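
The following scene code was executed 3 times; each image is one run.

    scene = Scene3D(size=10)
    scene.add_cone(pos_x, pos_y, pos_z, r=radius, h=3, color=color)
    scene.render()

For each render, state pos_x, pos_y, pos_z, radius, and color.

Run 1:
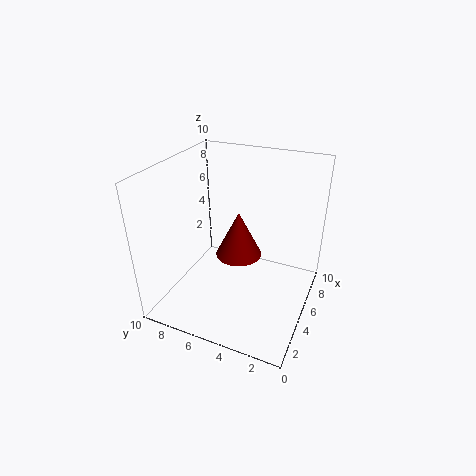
pos_x = 4, pos_y = 4.5, pos_z = 4.5, radius = 1.5, color = 'maroon'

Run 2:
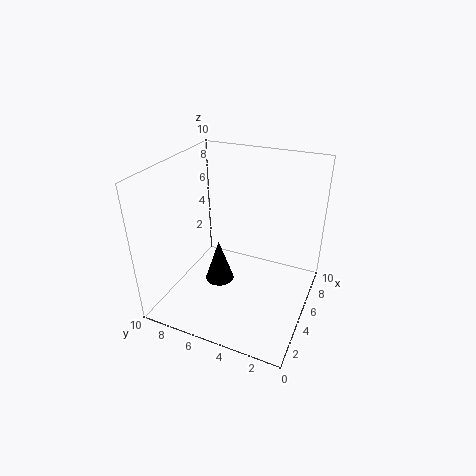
pos_x = 4, pos_y = 6, pos_z = 2, radius = 1, color = 'black'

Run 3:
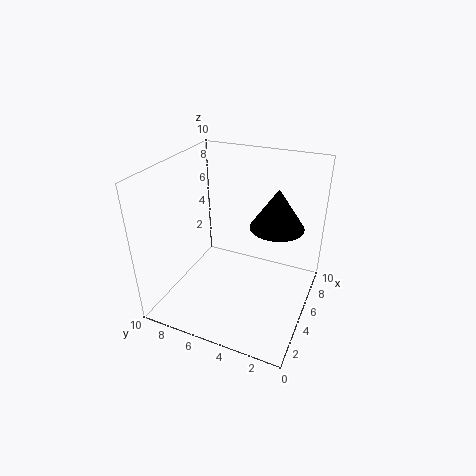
pos_x = 7.5, pos_y = 3, pos_z = 5, radius = 2, color = 'black'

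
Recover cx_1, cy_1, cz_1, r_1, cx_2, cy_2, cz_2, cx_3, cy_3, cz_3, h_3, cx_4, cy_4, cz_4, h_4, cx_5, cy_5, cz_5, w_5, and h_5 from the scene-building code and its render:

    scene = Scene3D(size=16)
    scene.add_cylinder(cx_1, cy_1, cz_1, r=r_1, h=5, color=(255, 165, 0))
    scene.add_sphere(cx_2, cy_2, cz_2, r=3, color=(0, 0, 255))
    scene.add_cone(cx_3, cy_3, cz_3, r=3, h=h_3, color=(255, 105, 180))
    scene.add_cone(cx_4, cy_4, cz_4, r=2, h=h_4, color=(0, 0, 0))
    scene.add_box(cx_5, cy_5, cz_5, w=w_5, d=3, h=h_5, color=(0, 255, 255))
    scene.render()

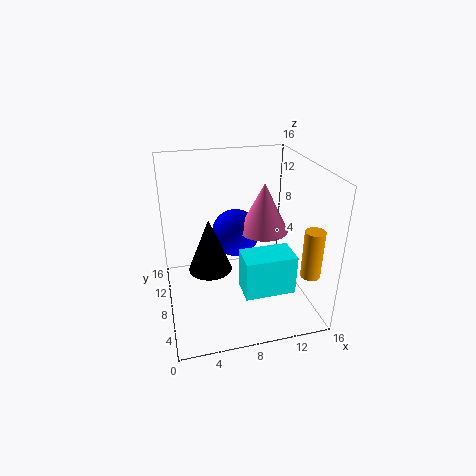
cx_1 = 14; cy_1 = 2; cz_1 = 6; r_1 = 1; cx_2 = 9; cy_2 = 13; cz_2 = 6; cx_3 = 12; cy_3 = 11; cz_3 = 7; h_3 = 6; cx_4 = 4; cy_4 = 3; cz_4 = 8; h_4 = 5; cx_5 = 7; cy_5 = 1; cz_5 = 5; w_5 = 5; h_5 = 4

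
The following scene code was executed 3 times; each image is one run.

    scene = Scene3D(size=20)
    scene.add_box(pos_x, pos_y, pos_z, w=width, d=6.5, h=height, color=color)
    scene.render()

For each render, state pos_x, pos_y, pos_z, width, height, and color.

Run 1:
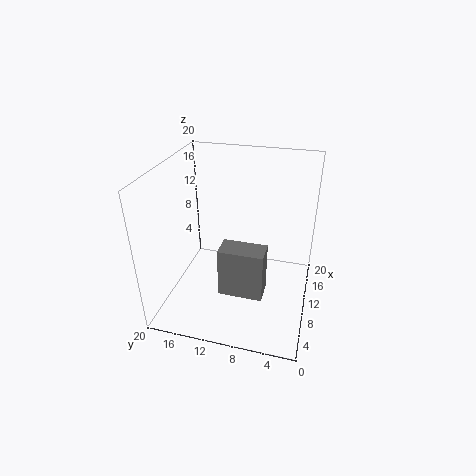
pos_x = 8; pos_y = 6; pos_z = 1; width = 3.5; height = 7.5; color = 'gray'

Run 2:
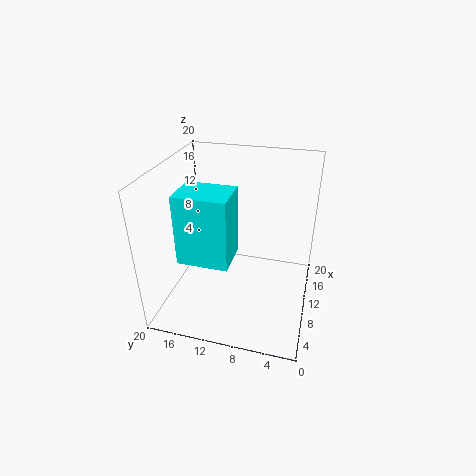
pos_x = 3; pos_y = 9.5; pos_z = 9.5; width = 5; height = 9; color = 'cyan'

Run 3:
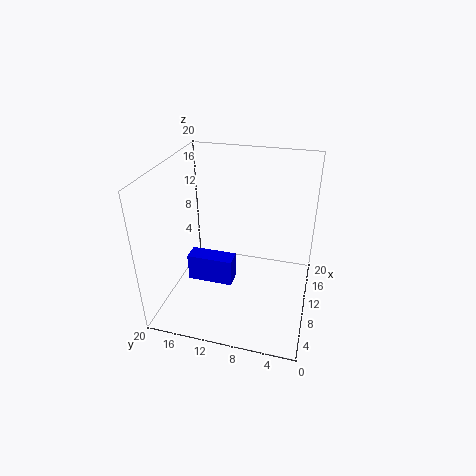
pos_x = 8; pos_y = 10.5; pos_z = 3; width = 2.5; height = 4; color = 'blue'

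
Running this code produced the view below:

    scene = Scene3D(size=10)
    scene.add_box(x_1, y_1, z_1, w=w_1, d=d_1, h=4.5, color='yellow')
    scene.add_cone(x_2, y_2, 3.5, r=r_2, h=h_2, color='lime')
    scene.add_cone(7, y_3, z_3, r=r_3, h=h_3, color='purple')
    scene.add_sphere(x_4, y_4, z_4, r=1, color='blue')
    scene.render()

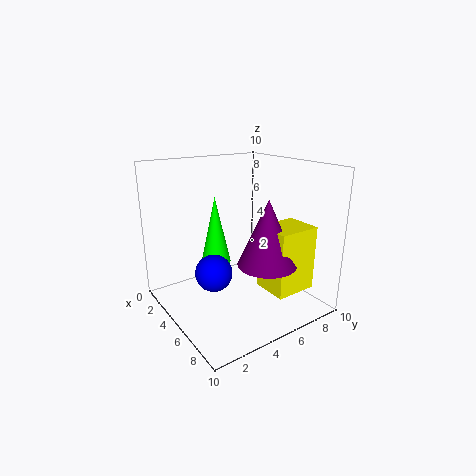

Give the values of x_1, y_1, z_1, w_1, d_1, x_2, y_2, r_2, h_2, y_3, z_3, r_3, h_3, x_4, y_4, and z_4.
x_1 = 6, y_1 = 6, z_1 = 1.5, w_1 = 2.5, d_1 = 3, x_2 = 4.5, y_2 = 3.5, r_2 = 1, h_2 = 4.5, y_3 = 6, z_3 = 3.5, r_3 = 2, h_3 = 4.5, x_4 = 8.5, y_4 = 1, z_4 = 5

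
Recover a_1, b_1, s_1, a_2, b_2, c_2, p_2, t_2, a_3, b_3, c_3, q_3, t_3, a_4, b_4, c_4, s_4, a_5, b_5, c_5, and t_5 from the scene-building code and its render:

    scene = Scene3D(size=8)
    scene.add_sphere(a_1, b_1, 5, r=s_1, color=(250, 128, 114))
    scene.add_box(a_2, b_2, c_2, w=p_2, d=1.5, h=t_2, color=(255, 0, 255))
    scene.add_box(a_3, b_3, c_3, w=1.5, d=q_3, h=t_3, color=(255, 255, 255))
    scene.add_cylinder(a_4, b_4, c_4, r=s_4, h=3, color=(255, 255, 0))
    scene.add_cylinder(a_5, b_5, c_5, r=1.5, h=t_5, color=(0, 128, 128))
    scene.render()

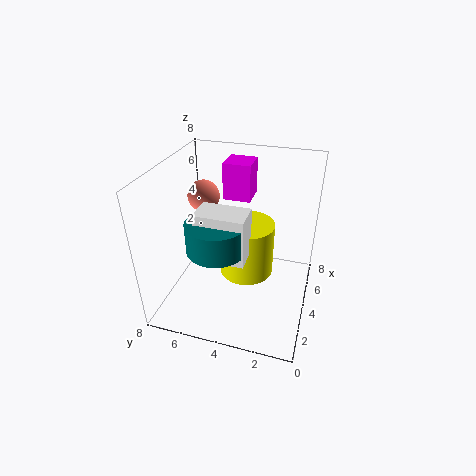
a_1 = 6.5; b_1 = 7; s_1 = 1; a_2 = 4.5; b_2 = 3.5; c_2 = 6; p_2 = 1.5; t_2 = 2; a_3 = 1.5; b_3 = 3; c_3 = 4; q_3 = 2.5; t_3 = 2.5; a_4 = 4; b_4 = 3.5; c_4 = 2; s_4 = 1.5; a_5 = 2; b_5 = 4.5; c_5 = 4.5; t_5 = 1.5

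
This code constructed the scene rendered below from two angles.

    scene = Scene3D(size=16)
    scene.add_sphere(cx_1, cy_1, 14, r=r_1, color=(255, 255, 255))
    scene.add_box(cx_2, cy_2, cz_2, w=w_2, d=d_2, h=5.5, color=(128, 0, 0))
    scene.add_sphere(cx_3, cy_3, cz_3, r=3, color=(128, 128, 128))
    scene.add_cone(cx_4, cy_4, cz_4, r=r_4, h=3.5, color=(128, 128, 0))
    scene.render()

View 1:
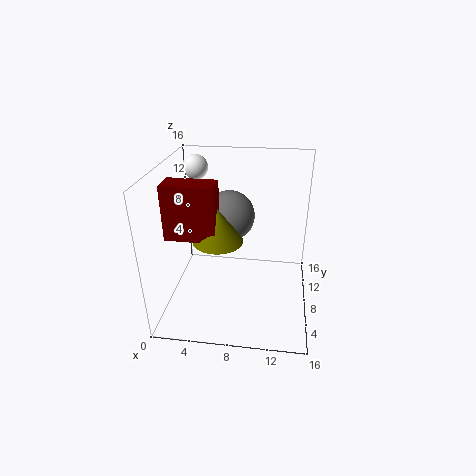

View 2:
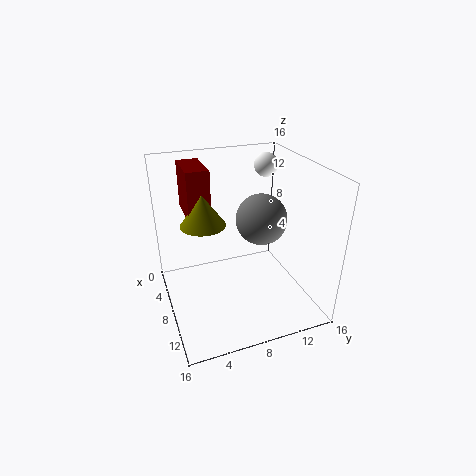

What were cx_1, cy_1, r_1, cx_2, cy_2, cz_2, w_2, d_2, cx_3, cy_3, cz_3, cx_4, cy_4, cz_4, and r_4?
cx_1 = 2; cy_1 = 14; r_1 = 1.5; cx_2 = 1.5; cy_2 = 3; cz_2 = 10; w_2 = 5; d_2 = 2.5; cx_3 = 6.5; cy_3 = 11.5; cz_3 = 9; cx_4 = 6.5; cy_4 = 4.5; cz_4 = 9.5; r_4 = 2.5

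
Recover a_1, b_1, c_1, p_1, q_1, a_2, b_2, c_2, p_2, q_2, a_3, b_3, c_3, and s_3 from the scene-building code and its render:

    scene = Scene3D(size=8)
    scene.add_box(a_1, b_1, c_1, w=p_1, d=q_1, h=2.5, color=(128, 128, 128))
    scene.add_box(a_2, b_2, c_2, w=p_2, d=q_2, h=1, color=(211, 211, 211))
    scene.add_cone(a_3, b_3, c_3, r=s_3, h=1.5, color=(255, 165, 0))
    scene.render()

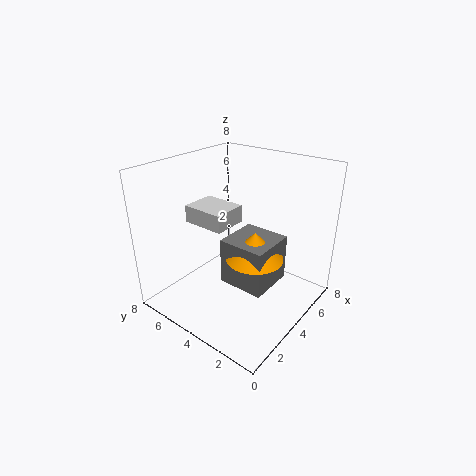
a_1 = 2.5; b_1 = 1.5; c_1 = 2; p_1 = 2.5; q_1 = 2.5; a_2 = 3; b_2 = 4.5; c_2 = 4.5; p_2 = 2; q_2 = 2.5; a_3 = 3.5; b_3 = 2.5; c_3 = 3.5; s_3 = 1.5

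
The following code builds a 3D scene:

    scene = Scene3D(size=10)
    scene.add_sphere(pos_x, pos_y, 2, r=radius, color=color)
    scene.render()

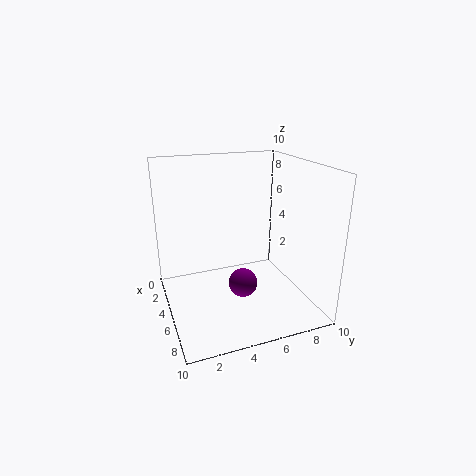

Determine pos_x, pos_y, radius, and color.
pos_x = 6; pos_y = 5; radius = 1; color = 'purple'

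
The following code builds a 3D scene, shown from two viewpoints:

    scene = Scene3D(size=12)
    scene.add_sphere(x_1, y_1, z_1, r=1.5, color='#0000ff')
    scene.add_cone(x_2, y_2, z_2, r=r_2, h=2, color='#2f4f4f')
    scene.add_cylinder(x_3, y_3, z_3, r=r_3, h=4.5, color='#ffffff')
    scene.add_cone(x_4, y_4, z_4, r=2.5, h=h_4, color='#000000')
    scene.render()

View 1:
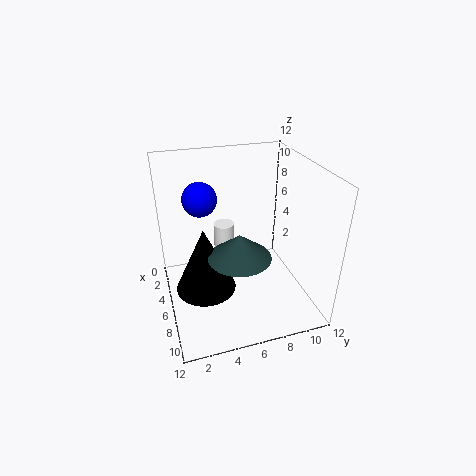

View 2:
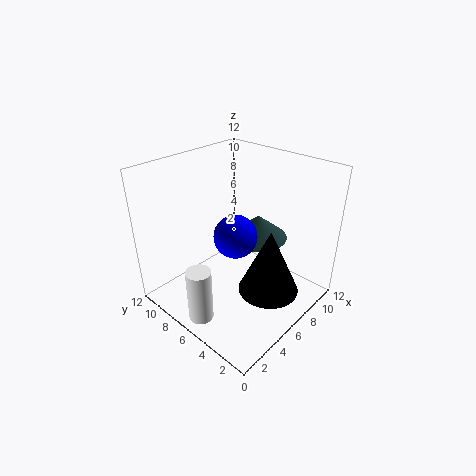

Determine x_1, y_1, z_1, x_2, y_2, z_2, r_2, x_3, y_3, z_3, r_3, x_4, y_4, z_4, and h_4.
x_1 = 3
y_1 = 3.5
z_1 = 8.5
x_2 = 8
y_2 = 5.5
z_2 = 5.5
r_2 = 2.5
x_3 = 1.5
y_3 = 6
z_3 = 0.5
r_3 = 1
x_4 = 6.5
y_4 = 3
z_4 = 2
h_4 = 5.5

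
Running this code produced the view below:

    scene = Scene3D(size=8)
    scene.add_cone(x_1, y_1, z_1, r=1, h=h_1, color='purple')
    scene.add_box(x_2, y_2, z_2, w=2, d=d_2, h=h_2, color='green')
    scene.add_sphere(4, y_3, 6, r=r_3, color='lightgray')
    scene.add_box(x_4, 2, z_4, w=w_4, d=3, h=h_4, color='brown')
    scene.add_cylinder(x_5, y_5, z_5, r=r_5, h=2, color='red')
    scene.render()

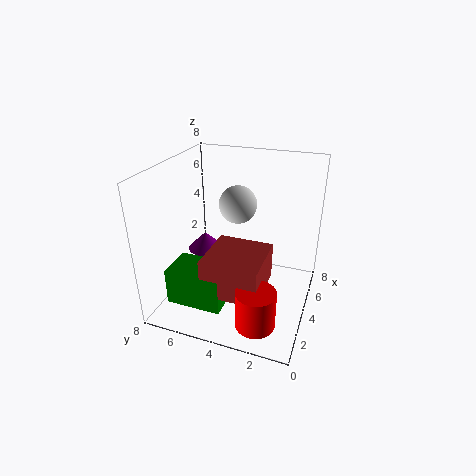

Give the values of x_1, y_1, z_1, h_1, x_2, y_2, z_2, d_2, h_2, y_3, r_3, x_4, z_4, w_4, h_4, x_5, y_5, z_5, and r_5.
x_1 = 4
y_1 = 6
z_1 = 3
h_1 = 1
x_2 = 1
y_2 = 4
z_2 = 1
d_2 = 3
h_2 = 2
y_3 = 4
r_3 = 1
x_4 = 1
z_4 = 2
w_4 = 3
h_4 = 2
x_5 = 1
y_5 = 2
z_5 = 1
r_5 = 1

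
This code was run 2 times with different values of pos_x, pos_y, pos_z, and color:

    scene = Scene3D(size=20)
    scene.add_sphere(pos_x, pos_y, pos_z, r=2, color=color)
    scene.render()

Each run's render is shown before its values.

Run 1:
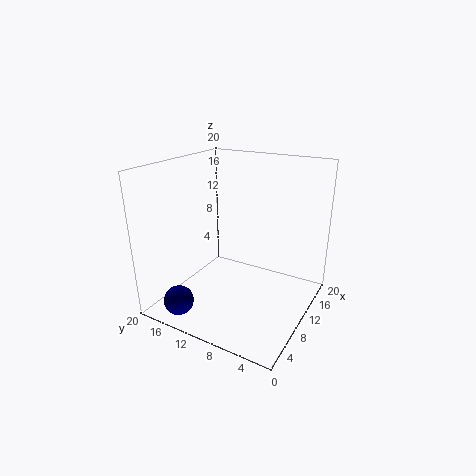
pos_x = 2.5; pos_y = 15; pos_z = 2.5; color = 'navy'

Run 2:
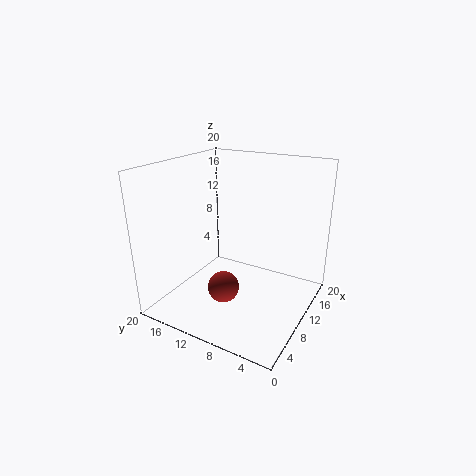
pos_x = 4.5; pos_y = 9; pos_z = 5.5; color = 'brown'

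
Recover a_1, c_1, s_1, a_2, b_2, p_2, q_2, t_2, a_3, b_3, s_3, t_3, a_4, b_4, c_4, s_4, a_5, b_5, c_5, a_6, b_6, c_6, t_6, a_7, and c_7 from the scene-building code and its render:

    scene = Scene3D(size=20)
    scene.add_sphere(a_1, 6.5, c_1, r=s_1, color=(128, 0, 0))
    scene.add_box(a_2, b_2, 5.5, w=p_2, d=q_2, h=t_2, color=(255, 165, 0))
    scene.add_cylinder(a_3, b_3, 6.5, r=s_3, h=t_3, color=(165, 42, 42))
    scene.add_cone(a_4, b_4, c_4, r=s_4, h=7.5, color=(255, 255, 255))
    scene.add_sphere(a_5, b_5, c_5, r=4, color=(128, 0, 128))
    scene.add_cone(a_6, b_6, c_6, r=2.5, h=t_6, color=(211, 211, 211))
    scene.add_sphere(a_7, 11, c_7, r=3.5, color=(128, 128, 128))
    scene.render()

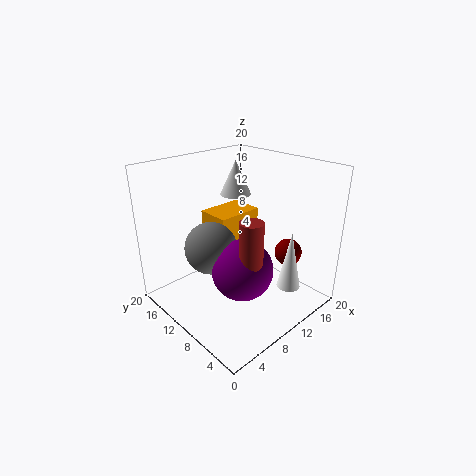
a_1 = 17
c_1 = 6.5
s_1 = 2
a_2 = 9.5
b_2 = 12.5
p_2 = 7
q_2 = 5
t_2 = 6.5
a_3 = 7
b_3 = 4.5
s_3 = 1.5
t_3 = 8.5
a_4 = 11.5
b_4 = 2
c_4 = 5.5
s_4 = 1.5
a_5 = 7.5
b_5 = 6.5
c_5 = 7.5
a_6 = 16.5
b_6 = 17.5
c_6 = 13
t_6 = 5.5
a_7 = 6
c_7 = 9.5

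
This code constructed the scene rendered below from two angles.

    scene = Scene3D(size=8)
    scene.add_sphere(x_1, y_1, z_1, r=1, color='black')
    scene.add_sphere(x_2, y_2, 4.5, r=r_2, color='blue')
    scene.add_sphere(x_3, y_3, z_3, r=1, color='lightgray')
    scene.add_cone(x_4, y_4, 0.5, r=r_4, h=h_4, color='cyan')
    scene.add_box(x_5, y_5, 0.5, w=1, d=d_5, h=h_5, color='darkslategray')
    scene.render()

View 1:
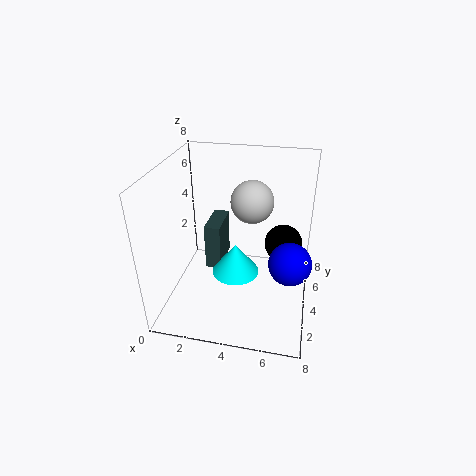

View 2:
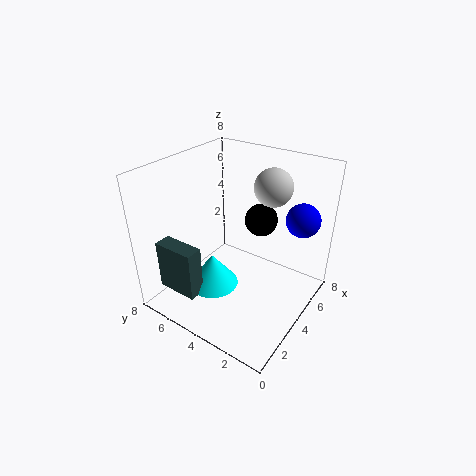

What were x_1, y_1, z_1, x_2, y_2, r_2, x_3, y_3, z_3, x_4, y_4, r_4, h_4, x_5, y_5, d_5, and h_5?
x_1 = 6.5, y_1 = 4, z_1 = 4, x_2 = 7, y_2 = 1.5, r_2 = 1, x_3 = 5, y_3 = 2.5, z_3 = 7, x_4 = 3.5, y_4 = 5.5, r_4 = 1.5, h_4 = 2, x_5 = 1.5, y_5 = 5.5, d_5 = 2.5, h_5 = 3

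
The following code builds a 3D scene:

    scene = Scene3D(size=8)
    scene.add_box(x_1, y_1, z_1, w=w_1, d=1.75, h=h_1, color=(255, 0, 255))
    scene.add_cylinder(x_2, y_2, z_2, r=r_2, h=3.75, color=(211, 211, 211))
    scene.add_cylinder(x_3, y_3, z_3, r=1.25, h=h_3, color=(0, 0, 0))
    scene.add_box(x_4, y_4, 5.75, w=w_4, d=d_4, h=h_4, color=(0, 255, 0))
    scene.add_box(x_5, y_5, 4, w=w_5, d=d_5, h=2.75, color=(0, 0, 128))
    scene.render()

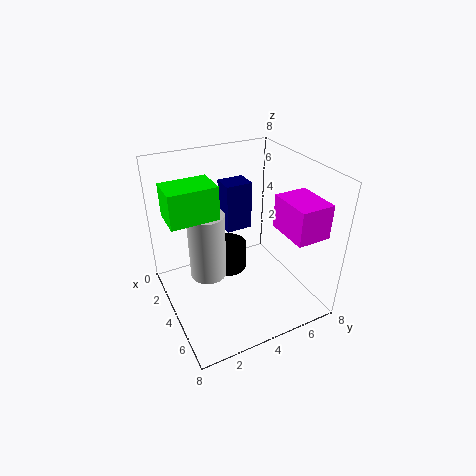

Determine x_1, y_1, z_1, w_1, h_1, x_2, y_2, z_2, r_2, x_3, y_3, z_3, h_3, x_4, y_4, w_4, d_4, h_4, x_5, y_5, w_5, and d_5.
x_1 = 5.5
y_1 = 5.25
z_1 = 5.25
w_1 = 2.25
h_1 = 1.75
x_2 = 3.75
y_2 = 2.25
z_2 = 2
r_2 = 1
x_3 = 1.5
y_3 = 4.5
z_3 = 0.25
h_3 = 1.75
x_4 = 2.75
y_4 = 0.25
w_4 = 1.75
d_4 = 2.5
h_4 = 1.75
x_5 = 2
y_5 = 3.75
w_5 = 1.25
d_5 = 1.5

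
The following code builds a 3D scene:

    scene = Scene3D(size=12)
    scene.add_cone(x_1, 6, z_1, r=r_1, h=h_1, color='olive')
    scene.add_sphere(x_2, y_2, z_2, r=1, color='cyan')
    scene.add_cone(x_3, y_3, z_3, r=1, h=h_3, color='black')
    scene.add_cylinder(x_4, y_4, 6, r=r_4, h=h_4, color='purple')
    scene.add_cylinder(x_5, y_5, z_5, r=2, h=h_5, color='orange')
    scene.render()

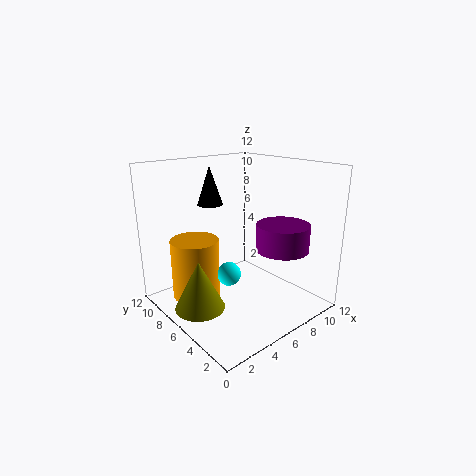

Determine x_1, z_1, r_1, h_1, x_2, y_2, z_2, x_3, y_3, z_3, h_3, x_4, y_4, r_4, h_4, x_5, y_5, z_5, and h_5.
x_1 = 2, z_1 = 1, r_1 = 2, h_1 = 4, x_2 = 5, y_2 = 6, z_2 = 3, x_3 = 4, y_3 = 7, z_3 = 9, h_3 = 3, x_4 = 7, y_4 = 2, r_4 = 2, h_4 = 2, x_5 = 3, y_5 = 8, z_5 = 1, h_5 = 5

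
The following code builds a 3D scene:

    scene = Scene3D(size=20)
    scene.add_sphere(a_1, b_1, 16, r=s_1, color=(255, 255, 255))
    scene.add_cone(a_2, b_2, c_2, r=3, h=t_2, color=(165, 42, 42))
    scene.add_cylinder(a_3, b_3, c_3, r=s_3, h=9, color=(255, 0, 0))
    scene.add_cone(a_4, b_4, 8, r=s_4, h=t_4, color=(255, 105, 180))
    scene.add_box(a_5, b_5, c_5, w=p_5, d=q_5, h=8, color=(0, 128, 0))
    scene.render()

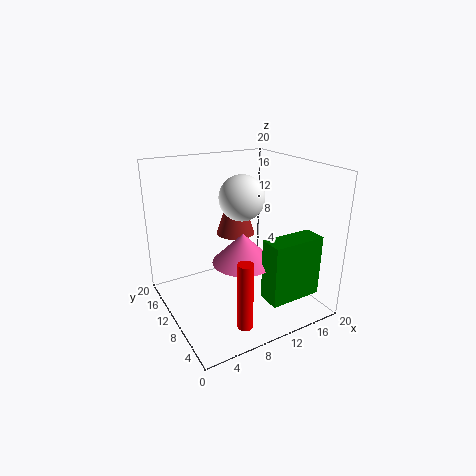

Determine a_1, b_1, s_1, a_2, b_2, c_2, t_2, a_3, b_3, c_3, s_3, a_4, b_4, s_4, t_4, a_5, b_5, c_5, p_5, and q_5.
a_1 = 10, b_1 = 9, s_1 = 3, a_2 = 13, b_2 = 16, c_2 = 8, t_2 = 9, a_3 = 7, b_3 = 3, c_3 = 1, s_3 = 1, a_4 = 9, b_4 = 7, s_4 = 4, t_4 = 4, a_5 = 10, b_5 = 1, c_5 = 4, p_5 = 7, q_5 = 3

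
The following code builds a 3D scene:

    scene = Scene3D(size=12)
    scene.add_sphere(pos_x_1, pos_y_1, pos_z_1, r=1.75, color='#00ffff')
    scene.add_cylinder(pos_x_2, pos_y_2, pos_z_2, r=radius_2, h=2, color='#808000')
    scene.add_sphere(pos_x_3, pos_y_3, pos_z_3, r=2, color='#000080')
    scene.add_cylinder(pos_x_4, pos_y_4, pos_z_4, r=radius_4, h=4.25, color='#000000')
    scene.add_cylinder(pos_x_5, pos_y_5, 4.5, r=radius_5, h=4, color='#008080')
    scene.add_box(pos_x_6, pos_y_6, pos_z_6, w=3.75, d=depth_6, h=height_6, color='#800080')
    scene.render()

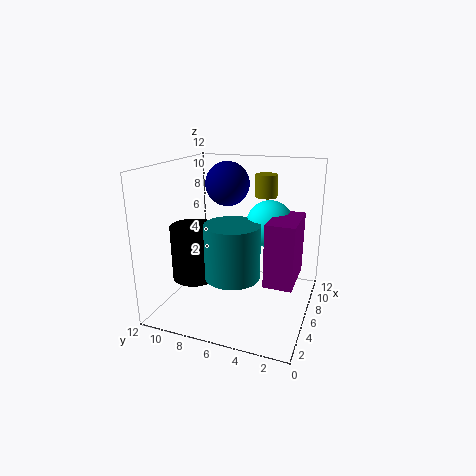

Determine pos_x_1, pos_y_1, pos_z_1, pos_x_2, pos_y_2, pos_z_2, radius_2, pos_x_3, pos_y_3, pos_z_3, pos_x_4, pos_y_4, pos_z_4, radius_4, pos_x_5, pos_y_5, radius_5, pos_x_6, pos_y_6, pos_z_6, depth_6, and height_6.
pos_x_1 = 4.75; pos_y_1 = 3; pos_z_1 = 8; pos_x_2 = 9.75; pos_y_2 = 4.75; pos_z_2 = 8.75; radius_2 = 1; pos_x_3 = 9.25; pos_y_3 = 8.25; pos_z_3 = 9.75; pos_x_4 = 3; pos_y_4 = 8.5; pos_z_4 = 3.5; radius_4 = 1.75; pos_x_5 = 2.25; pos_y_5 = 5; radius_5 = 2; pos_x_6 = 1.5; pos_y_6 = 0.5; pos_z_6 = 4.5; depth_6 = 2; height_6 = 4.5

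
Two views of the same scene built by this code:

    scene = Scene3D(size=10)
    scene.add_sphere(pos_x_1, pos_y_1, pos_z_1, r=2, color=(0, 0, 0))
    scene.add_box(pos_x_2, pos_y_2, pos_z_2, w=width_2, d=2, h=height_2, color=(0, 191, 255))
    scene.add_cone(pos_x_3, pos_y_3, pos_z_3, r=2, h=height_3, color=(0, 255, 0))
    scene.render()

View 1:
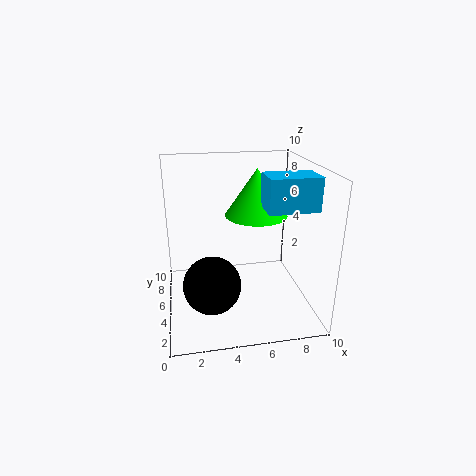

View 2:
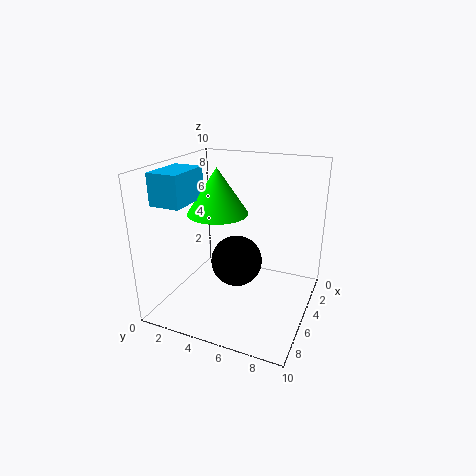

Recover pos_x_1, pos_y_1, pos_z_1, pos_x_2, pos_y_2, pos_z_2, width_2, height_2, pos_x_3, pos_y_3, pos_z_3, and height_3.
pos_x_1 = 3, pos_y_1 = 4, pos_z_1 = 2, pos_x_2 = 6, pos_y_2 = 1, pos_z_2 = 8, width_2 = 3, height_2 = 2, pos_x_3 = 6, pos_y_3 = 4, pos_z_3 = 7, height_3 = 3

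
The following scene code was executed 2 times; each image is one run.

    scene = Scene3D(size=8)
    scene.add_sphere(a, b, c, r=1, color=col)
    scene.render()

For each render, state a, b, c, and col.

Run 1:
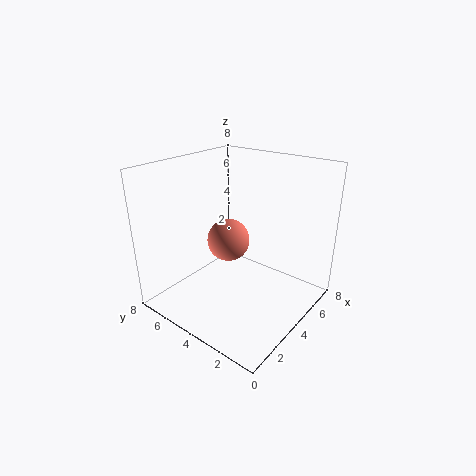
a = 2
b = 3
c = 5
col = 'salmon'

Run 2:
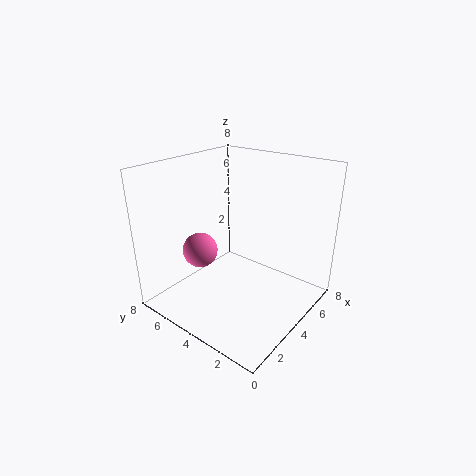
a = 3
b = 6
c = 3
col = 'hotpink'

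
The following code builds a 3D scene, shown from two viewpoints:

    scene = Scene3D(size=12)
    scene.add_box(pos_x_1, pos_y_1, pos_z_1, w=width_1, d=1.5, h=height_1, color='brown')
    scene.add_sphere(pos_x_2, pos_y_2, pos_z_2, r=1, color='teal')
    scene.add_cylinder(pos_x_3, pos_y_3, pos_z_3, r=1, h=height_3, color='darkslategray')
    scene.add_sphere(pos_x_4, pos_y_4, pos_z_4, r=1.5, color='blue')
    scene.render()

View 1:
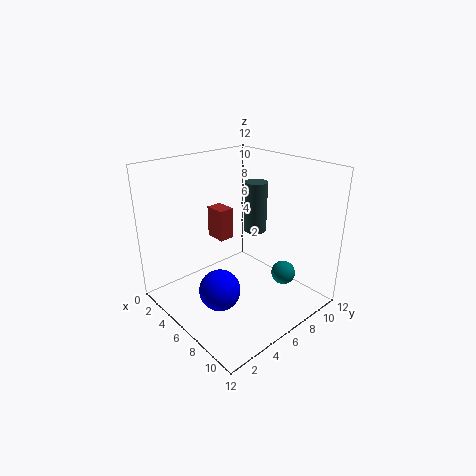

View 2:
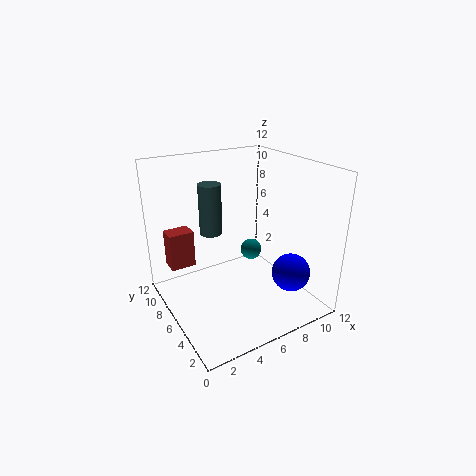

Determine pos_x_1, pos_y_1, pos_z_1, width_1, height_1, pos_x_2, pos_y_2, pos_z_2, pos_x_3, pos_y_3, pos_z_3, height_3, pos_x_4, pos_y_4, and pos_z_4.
pos_x_1 = 0.5; pos_y_1 = 7; pos_z_1 = 4; width_1 = 2; height_1 = 3; pos_x_2 = 9; pos_y_2 = 8.5; pos_z_2 = 3; pos_x_3 = 5; pos_y_3 = 9; pos_z_3 = 5.5; height_3 = 4.5; pos_x_4 = 8.5; pos_y_4 = 2; pos_z_4 = 4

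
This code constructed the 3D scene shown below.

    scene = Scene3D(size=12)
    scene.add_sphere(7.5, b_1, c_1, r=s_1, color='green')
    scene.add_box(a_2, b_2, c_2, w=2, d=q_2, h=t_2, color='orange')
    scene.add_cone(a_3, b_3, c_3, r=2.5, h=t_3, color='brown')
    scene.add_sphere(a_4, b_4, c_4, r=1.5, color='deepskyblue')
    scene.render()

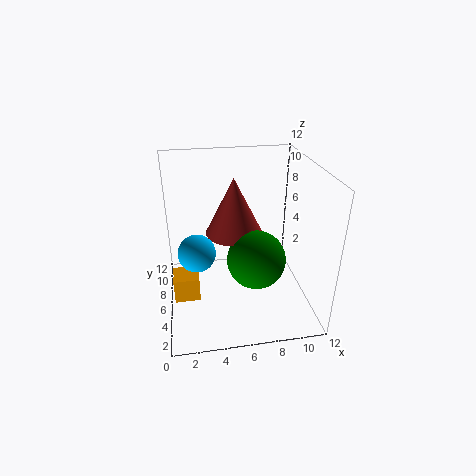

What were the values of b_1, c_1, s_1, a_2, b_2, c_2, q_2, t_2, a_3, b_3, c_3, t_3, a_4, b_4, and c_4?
b_1 = 5.5, c_1 = 4, s_1 = 2.5, a_2 = 0.5, b_2 = 3.5, c_2 = 2, q_2 = 2, t_2 = 2, a_3 = 6, b_3 = 8, c_3 = 5.5, t_3 = 5, a_4 = 2.5, b_4 = 5, c_4 = 5.5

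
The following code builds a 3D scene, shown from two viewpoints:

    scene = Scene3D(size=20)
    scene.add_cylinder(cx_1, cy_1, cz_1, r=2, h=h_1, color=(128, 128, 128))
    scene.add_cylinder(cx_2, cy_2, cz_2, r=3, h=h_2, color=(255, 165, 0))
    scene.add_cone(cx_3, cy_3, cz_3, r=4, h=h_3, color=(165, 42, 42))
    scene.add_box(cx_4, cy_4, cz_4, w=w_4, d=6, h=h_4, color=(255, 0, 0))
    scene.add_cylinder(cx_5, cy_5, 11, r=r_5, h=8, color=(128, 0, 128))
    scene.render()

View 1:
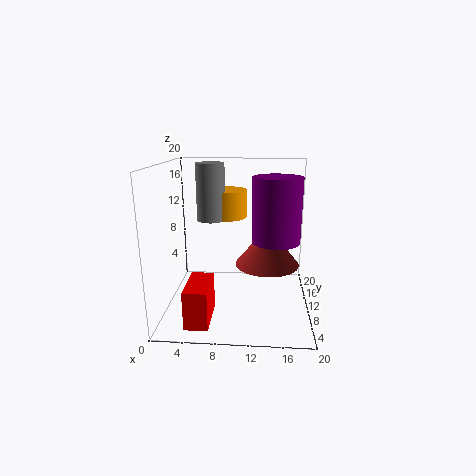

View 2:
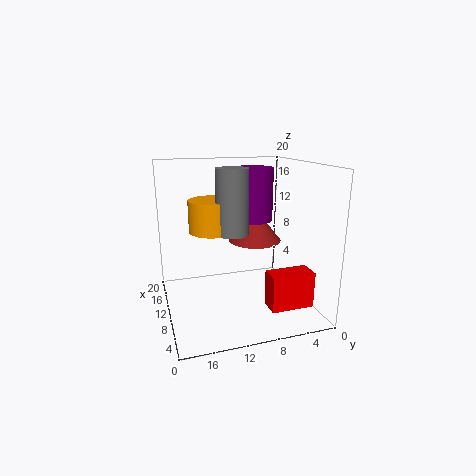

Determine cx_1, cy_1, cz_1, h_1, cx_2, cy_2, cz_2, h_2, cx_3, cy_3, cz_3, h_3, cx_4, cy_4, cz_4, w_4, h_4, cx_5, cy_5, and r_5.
cx_1 = 6; cy_1 = 12; cz_1 = 12; h_1 = 8; cx_2 = 8; cy_2 = 14; cz_2 = 12; h_2 = 4; cx_3 = 14; cy_3 = 6; cz_3 = 8; h_3 = 5; cx_4 = 4; cy_4 = 1; cz_4 = 1; w_4 = 3; h_4 = 5; cx_5 = 15; cy_5 = 6; r_5 = 3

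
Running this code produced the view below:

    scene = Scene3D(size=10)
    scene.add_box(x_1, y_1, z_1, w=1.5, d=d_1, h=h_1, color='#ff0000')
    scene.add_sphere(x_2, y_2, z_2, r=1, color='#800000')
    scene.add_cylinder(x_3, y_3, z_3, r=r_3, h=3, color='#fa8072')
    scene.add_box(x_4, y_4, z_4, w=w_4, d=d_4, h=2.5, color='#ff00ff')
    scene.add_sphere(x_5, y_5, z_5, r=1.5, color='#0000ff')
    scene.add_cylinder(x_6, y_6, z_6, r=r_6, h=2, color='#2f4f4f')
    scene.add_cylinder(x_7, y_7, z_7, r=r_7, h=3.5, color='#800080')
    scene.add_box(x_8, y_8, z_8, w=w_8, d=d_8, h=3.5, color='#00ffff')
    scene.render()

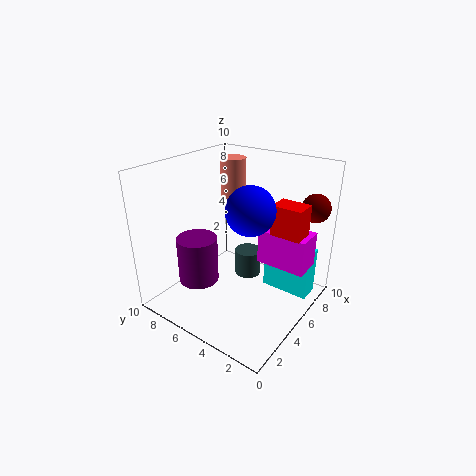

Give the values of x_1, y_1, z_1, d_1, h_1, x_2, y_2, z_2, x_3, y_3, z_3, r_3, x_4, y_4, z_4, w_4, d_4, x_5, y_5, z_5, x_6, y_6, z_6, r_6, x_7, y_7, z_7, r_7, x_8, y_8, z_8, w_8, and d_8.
x_1 = 5; y_1 = 0.5; z_1 = 6; d_1 = 2; h_1 = 2; x_2 = 8.5; y_2 = 1; z_2 = 7; x_3 = 8.5; y_3 = 8; z_3 = 6.5; r_3 = 1; x_4 = 6; y_4 = 0.5; z_4 = 3; w_4 = 2; d_4 = 3.5; x_5 = 3.5; y_5 = 3; z_5 = 8; x_6 = 7; y_6 = 5.5; z_6 = 1; r_6 = 1; x_7 = 4; y_7 = 8; z_7 = 1; r_7 = 1.5; x_8 = 7; y_8 = 0.5; z_8 = 0.5; w_8 = 1.5; d_8 = 3.5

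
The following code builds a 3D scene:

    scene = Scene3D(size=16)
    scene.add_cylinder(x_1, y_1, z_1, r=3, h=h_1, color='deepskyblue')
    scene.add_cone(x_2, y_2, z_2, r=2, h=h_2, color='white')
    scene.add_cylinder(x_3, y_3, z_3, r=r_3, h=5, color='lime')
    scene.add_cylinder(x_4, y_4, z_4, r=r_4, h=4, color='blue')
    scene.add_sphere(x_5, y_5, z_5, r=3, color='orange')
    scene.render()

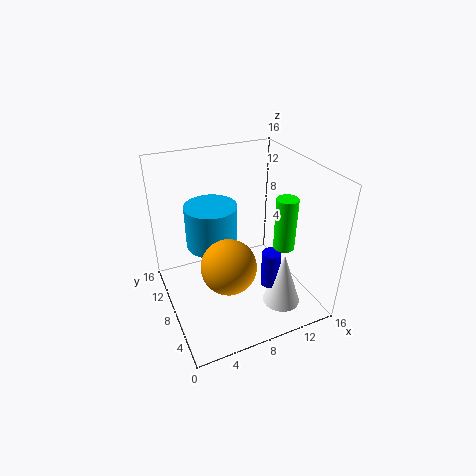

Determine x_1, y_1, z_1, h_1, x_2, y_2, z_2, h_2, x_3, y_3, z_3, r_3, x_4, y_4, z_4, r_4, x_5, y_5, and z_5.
x_1 = 6; y_1 = 11; z_1 = 6; h_1 = 5; x_2 = 11; y_2 = 3; z_2 = 2; h_2 = 6; x_3 = 10; y_3 = 2; z_3 = 10; r_3 = 1; x_4 = 10; y_4 = 4; z_4 = 4; r_4 = 1; x_5 = 6; y_5 = 6; z_5 = 6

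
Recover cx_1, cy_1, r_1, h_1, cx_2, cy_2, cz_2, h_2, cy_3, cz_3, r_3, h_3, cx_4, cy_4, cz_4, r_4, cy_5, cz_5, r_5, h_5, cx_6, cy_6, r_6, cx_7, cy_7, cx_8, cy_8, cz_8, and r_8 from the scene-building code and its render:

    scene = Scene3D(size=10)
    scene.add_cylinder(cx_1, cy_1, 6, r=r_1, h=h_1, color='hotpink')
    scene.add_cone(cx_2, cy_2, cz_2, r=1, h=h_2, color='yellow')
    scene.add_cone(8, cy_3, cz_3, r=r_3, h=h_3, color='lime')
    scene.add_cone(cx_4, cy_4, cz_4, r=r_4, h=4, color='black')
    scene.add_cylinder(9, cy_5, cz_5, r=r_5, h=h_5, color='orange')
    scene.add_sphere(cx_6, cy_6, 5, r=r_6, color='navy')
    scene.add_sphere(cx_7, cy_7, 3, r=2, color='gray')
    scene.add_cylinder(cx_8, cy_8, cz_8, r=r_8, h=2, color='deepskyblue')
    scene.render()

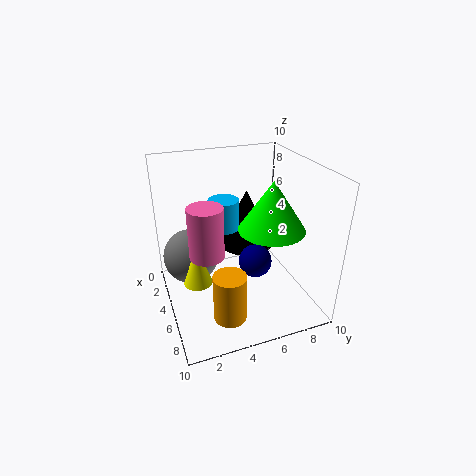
cx_1 = 8; cy_1 = 2; r_1 = 1; h_1 = 3; cx_2 = 5; cy_2 = 2; cz_2 = 2; h_2 = 3; cy_3 = 6; cz_3 = 7; r_3 = 2; h_3 = 3; cx_4 = 4; cy_4 = 6; cz_4 = 4; r_4 = 2; cy_5 = 3; cz_5 = 2; r_5 = 1; h_5 = 3; cx_6 = 8; cy_6 = 5; r_6 = 1; cx_7 = 3; cy_7 = 2; cx_8 = 5; cy_8 = 4; cz_8 = 6; r_8 = 1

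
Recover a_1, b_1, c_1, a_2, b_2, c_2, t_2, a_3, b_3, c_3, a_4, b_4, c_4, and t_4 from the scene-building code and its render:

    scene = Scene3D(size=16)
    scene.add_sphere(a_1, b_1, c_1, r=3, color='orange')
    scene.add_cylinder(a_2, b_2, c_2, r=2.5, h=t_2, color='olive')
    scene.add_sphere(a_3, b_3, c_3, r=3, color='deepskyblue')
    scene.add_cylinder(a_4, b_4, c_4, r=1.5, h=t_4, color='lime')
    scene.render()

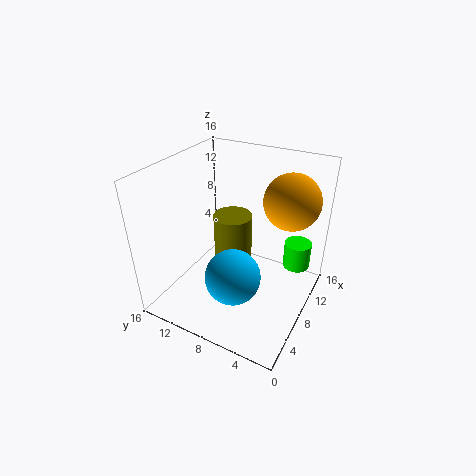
a_1 = 10.5, b_1 = 3, c_1 = 12.5, a_2 = 13, b_2 = 11.5, c_2 = 0.5, t_2 = 7, a_3 = 5, b_3 = 7, c_3 = 5, a_4 = 11, b_4 = 2, c_4 = 4.5, t_4 = 3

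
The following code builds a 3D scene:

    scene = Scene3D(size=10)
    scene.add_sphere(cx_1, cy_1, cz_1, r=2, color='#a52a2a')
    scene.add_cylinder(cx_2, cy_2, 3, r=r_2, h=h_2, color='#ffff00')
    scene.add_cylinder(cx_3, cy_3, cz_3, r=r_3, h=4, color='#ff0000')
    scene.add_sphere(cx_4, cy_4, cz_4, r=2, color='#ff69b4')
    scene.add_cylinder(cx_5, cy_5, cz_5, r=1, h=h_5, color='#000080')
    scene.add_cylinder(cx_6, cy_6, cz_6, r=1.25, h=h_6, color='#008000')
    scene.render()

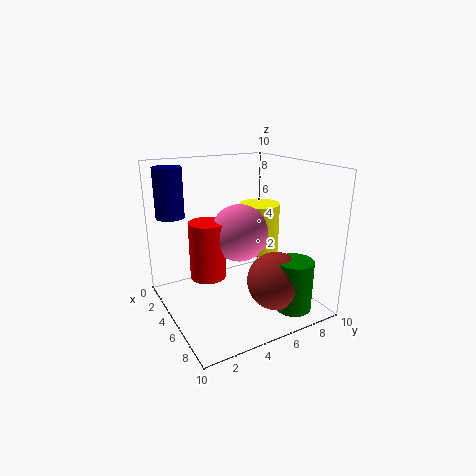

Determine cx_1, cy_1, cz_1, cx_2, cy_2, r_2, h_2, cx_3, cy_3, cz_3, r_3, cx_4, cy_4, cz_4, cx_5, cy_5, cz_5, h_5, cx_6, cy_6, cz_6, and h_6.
cx_1 = 7.25, cy_1 = 6.75, cz_1 = 2.25, cx_2 = 3.5, cy_2 = 7.75, r_2 = 1.5, h_2 = 3.75, cx_3 = 4.25, cy_3 = 3, cz_3 = 2.25, r_3 = 1.25, cx_4 = 4.75, cy_4 = 5.25, cz_4 = 5.25, cx_5 = 2, cy_5 = 1.25, cz_5 = 6.25, h_5 = 3.5, cx_6 = 8.25, cy_6 = 7.5, cz_6 = 0.5, h_6 = 3.5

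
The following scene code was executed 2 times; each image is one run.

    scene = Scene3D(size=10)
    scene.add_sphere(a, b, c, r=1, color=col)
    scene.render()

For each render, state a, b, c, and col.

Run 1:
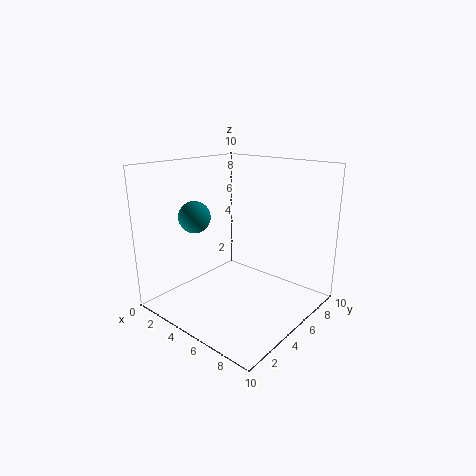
a = 4; b = 2; c = 7; col = 'teal'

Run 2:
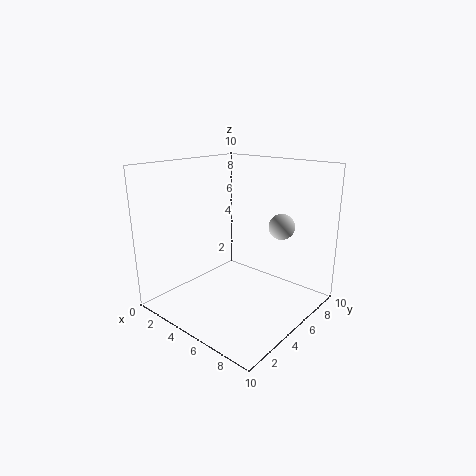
a = 6; b = 9; c = 5; col = 'lightgray'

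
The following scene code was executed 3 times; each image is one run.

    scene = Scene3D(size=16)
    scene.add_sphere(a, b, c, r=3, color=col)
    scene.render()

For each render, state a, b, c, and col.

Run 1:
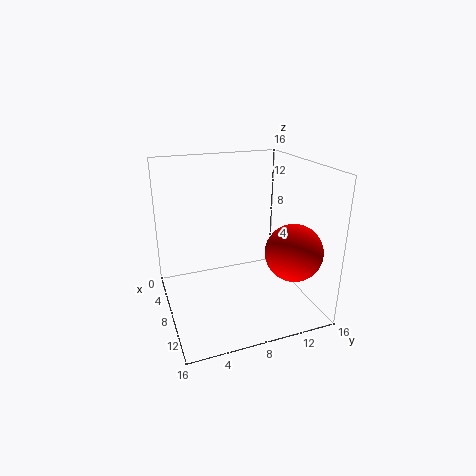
a = 12.5; b = 12.5; c = 7.5; col = 'red'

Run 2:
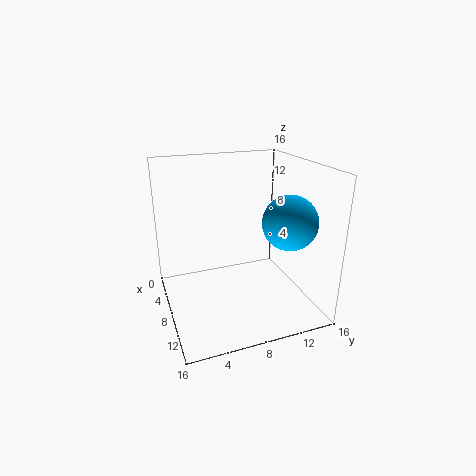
a = 10.5; b = 13; c = 10; col = 'deepskyblue'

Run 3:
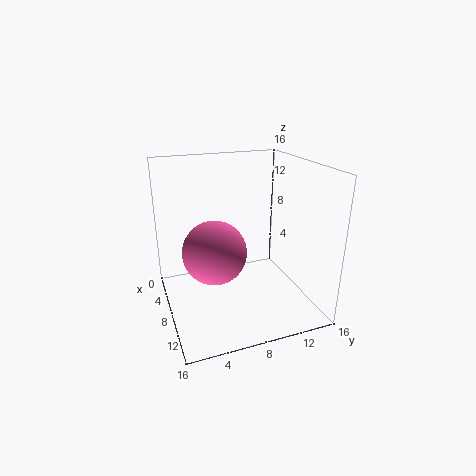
a = 12.5; b = 4; c = 9; col = 'hotpink'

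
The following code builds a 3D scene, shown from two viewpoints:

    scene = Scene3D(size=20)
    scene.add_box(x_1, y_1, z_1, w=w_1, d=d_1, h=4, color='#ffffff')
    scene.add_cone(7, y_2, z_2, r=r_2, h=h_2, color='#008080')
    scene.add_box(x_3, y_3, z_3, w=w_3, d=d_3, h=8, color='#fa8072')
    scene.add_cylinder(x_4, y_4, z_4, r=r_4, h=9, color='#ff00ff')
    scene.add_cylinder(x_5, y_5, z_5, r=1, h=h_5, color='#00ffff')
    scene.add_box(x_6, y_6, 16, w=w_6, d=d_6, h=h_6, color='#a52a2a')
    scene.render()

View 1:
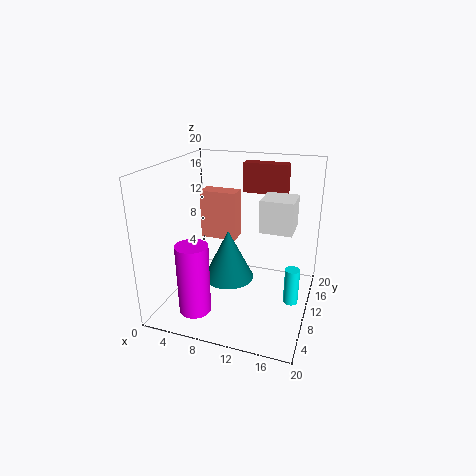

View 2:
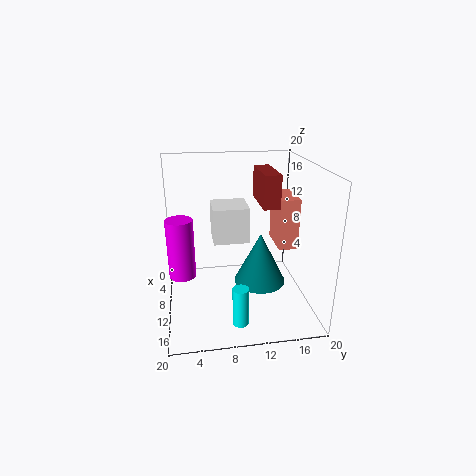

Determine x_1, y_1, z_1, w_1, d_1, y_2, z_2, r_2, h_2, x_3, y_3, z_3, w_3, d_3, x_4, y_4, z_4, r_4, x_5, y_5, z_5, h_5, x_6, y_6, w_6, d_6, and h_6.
x_1 = 14; y_1 = 6; z_1 = 13; w_1 = 4; d_1 = 4; y_2 = 14; z_2 = 1; r_2 = 4; h_2 = 8; x_3 = 1; y_3 = 17; z_3 = 6; w_3 = 6; d_3 = 3; x_4 = 7; y_4 = 2; z_4 = 3; r_4 = 2; x_5 = 18; y_5 = 9; z_5 = 2; h_5 = 5; x_6 = 10; y_6 = 12; w_6 = 6; d_6 = 2; h_6 = 4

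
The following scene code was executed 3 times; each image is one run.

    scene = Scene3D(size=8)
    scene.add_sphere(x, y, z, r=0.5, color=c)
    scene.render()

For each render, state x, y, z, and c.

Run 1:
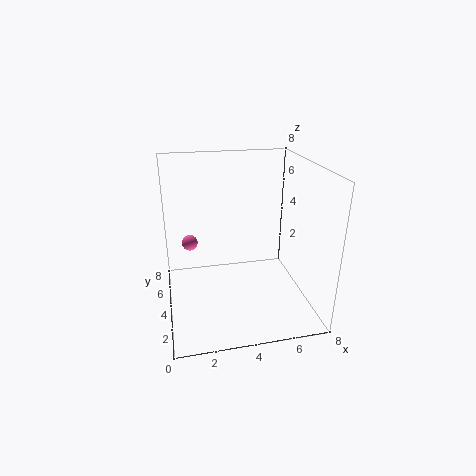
x = 1.5, y = 7, z = 2.5, c = 'hotpink'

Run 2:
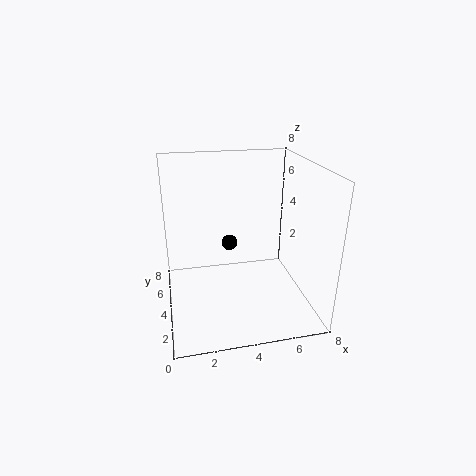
x = 4, y = 6.5, z = 2.5, c = 'black'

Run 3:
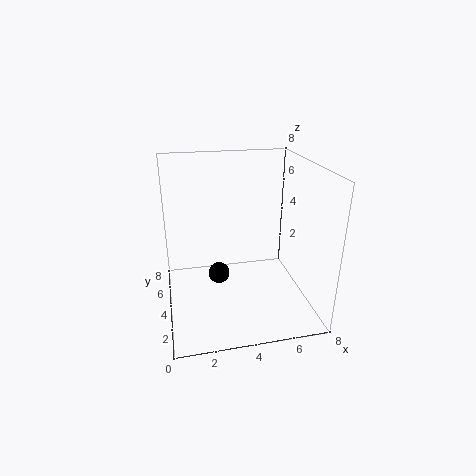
x = 2.5, y = 1.5, z = 3.5, c = 'black'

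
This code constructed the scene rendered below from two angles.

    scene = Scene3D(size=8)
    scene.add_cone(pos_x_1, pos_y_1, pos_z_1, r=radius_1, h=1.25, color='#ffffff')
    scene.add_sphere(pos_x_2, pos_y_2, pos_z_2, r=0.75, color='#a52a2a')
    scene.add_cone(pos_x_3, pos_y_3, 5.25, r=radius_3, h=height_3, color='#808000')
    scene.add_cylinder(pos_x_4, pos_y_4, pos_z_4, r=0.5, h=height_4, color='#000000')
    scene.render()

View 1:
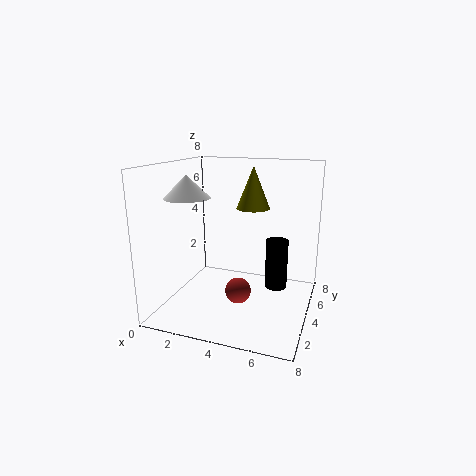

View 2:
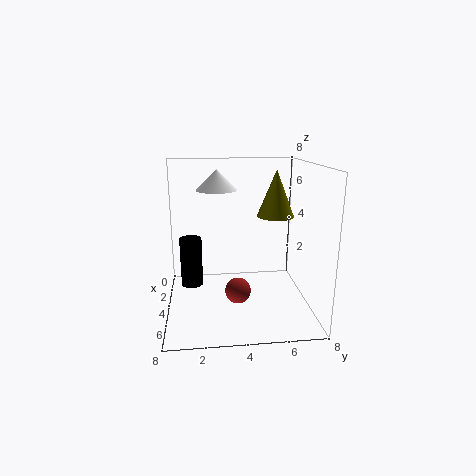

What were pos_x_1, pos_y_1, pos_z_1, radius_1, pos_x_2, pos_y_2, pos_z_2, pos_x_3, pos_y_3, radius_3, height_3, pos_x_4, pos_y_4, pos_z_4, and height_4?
pos_x_1 = 1.5; pos_y_1 = 3; pos_z_1 = 6.25; radius_1 = 1.25; pos_x_2 = 4; pos_y_2 = 4; pos_z_2 = 0.75; pos_x_3 = 4.25; pos_y_3 = 6; radius_3 = 1; height_3 = 2.5; pos_x_4 = 6.75; pos_y_4 = 1.5; pos_z_4 = 2.75; height_4 = 2.25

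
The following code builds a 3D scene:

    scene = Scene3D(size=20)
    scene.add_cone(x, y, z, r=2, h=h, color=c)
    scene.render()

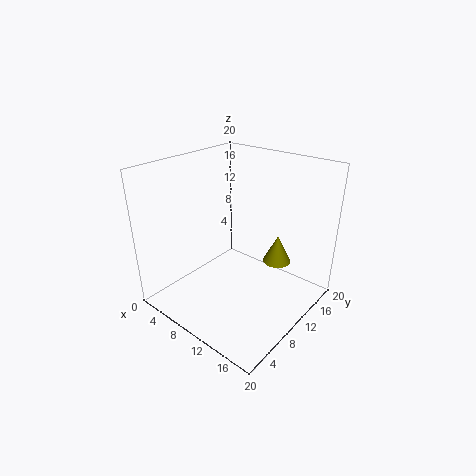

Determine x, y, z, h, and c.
x = 14
y = 14
z = 6
h = 4
c = 'olive'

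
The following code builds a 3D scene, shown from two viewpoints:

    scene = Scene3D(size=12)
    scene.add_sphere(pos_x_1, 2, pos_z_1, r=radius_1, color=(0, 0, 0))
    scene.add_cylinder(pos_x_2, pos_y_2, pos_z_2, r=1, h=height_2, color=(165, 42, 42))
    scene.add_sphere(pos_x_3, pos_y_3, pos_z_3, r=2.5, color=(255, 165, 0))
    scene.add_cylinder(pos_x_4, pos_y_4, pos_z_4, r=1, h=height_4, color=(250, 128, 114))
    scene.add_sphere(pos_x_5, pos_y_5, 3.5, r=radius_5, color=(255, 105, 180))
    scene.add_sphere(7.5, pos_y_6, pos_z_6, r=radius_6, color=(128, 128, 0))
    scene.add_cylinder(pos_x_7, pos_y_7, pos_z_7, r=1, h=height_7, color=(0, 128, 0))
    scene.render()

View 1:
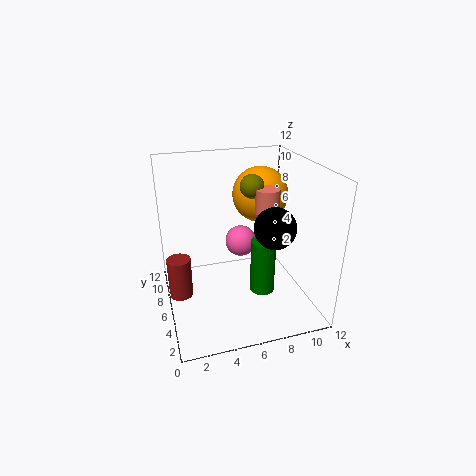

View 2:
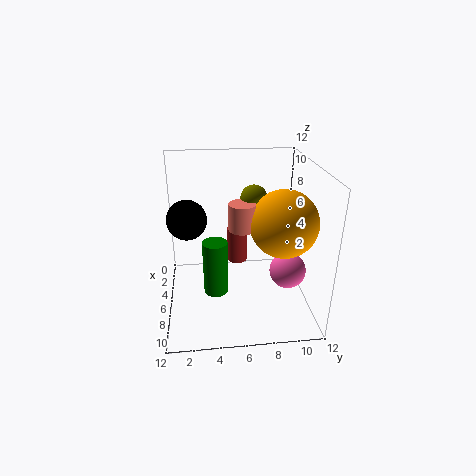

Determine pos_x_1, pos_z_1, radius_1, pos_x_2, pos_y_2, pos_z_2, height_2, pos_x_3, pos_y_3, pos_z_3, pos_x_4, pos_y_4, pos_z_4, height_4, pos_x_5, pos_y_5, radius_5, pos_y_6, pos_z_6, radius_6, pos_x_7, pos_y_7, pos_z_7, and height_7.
pos_x_1 = 7.5
pos_z_1 = 8.5
radius_1 = 1.5
pos_x_2 = 1
pos_y_2 = 6.5
pos_z_2 = 1
height_2 = 3.5
pos_x_3 = 9
pos_y_3 = 9
pos_z_3 = 8.5
pos_x_4 = 8.5
pos_y_4 = 6
pos_z_4 = 8
height_4 = 2
pos_x_5 = 7.5
pos_y_5 = 10
radius_5 = 1.5
pos_y_6 = 7
pos_z_6 = 10
radius_6 = 1
pos_x_7 = 7.5
pos_y_7 = 4
pos_z_7 = 2
height_7 = 4.5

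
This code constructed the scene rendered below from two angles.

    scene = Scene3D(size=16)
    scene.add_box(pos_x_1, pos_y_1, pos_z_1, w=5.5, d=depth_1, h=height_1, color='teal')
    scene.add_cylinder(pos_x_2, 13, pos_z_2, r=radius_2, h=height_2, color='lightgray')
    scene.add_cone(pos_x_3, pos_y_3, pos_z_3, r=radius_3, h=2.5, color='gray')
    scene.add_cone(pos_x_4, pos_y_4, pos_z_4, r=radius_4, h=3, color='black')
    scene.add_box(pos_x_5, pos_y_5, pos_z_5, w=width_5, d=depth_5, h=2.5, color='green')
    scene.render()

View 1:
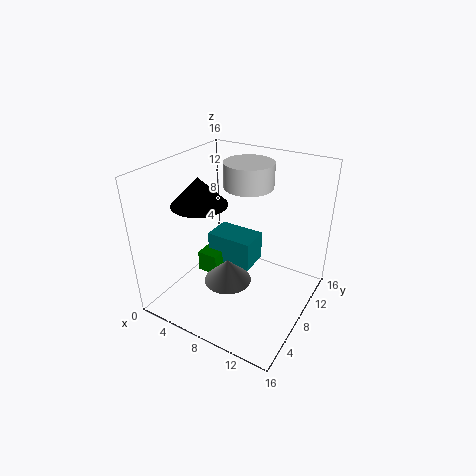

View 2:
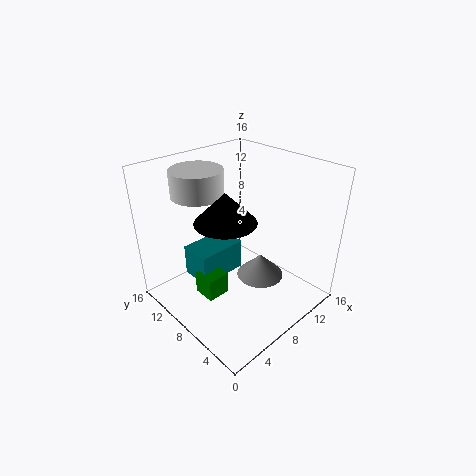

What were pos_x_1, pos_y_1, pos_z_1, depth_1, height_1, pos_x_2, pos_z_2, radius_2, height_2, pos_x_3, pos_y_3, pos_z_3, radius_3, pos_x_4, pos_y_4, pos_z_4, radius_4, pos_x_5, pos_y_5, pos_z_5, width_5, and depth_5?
pos_x_1 = 3.5, pos_y_1 = 8.5, pos_z_1 = 3.5, depth_1 = 3.5, height_1 = 3.5, pos_x_2 = 6.5, pos_z_2 = 12, radius_2 = 3, height_2 = 3, pos_x_3 = 8.5, pos_y_3 = 5, pos_z_3 = 4.5, radius_3 = 2.5, pos_x_4 = 4.5, pos_y_4 = 6, pos_z_4 = 12, radius_4 = 3, pos_x_5 = 3, pos_y_5 = 7, pos_z_5 = 2.5, width_5 = 2.5, depth_5 = 2.5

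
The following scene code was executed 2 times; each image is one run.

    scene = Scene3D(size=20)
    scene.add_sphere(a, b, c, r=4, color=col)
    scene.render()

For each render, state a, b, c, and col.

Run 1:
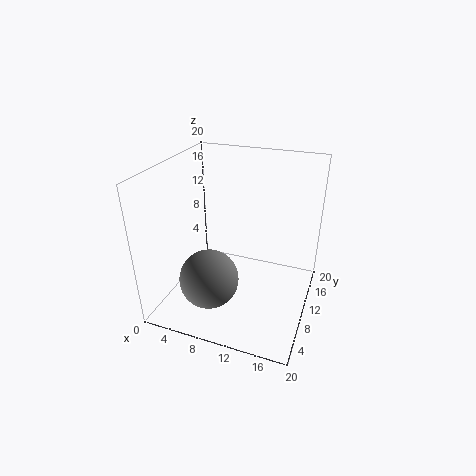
a = 7.5, b = 5.5, c = 5.5, col = 'gray'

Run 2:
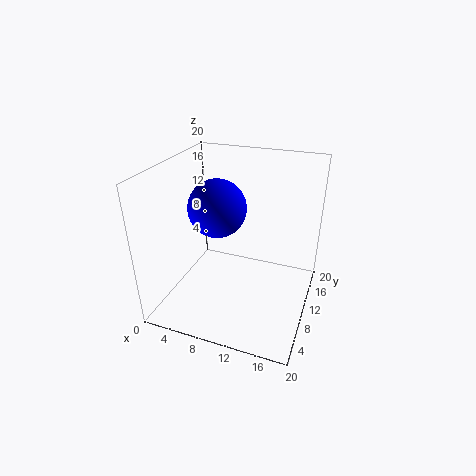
a = 7, b = 10, c = 14, col = 'blue'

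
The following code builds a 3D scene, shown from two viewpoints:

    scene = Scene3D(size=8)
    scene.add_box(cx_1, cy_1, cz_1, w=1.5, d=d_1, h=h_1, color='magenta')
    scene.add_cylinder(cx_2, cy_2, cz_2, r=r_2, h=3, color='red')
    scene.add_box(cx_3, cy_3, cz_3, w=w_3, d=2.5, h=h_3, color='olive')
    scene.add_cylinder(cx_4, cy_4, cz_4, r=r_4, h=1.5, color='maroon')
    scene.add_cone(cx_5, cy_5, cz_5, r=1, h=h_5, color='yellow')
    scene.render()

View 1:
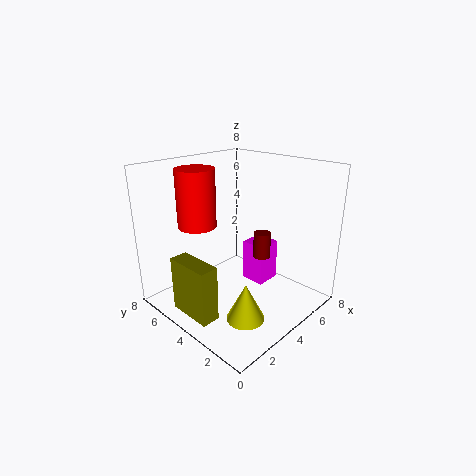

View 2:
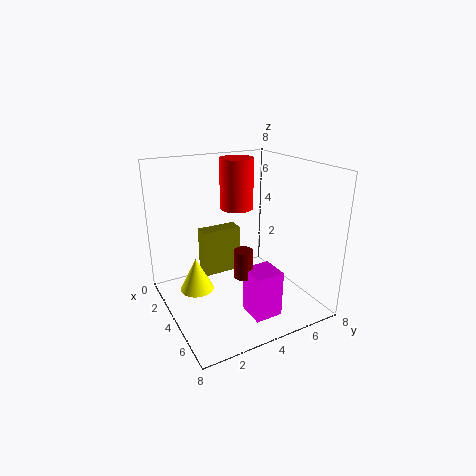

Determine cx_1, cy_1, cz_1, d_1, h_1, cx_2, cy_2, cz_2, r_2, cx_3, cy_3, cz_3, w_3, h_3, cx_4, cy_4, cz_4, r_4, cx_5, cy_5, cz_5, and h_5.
cx_1 = 5.5
cy_1 = 3.5
cz_1 = 0.5
d_1 = 1.5
h_1 = 2.5
cx_2 = 2
cy_2 = 5
cz_2 = 5
r_2 = 1
cx_3 = 0.5
cy_3 = 3
cz_3 = 0.5
w_3 = 1
h_3 = 3
cx_4 = 5.5
cy_4 = 3.5
cz_4 = 2.5
r_4 = 0.5
cx_5 = 2.5
cy_5 = 2
cz_5 = 0.5
h_5 = 2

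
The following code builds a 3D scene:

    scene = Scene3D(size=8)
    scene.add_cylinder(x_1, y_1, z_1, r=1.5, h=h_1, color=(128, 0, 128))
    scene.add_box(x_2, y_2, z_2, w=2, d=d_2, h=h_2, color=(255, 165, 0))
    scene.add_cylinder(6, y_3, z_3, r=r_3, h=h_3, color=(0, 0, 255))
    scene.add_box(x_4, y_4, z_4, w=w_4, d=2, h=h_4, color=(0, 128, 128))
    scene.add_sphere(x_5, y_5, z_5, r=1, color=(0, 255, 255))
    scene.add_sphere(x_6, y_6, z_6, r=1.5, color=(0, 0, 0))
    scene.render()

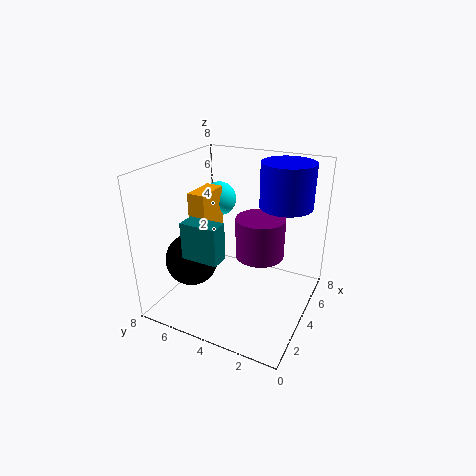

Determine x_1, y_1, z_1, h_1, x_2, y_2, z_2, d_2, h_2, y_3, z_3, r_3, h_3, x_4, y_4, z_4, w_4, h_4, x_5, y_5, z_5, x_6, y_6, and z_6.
x_1 = 6
y_1 = 3.5
z_1 = 2
h_1 = 2.5
x_2 = 3
y_2 = 5.5
z_2 = 3.5
d_2 = 1
h_2 = 3
y_3 = 2
z_3 = 5.5
r_3 = 1.5
h_3 = 2.5
x_4 = 1.5
y_4 = 4
z_4 = 3.5
w_4 = 1
h_4 = 2
x_5 = 5.5
y_5 = 6
z_5 = 5.5
x_6 = 3
y_6 = 6.5
z_6 = 2.5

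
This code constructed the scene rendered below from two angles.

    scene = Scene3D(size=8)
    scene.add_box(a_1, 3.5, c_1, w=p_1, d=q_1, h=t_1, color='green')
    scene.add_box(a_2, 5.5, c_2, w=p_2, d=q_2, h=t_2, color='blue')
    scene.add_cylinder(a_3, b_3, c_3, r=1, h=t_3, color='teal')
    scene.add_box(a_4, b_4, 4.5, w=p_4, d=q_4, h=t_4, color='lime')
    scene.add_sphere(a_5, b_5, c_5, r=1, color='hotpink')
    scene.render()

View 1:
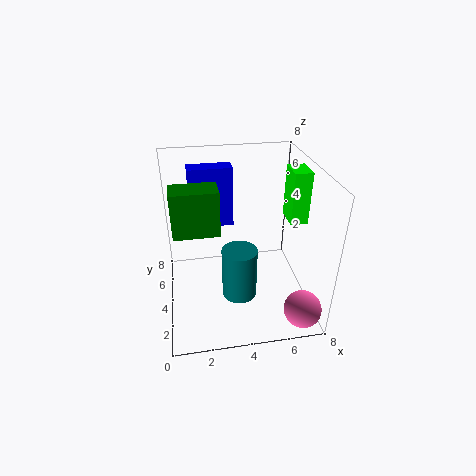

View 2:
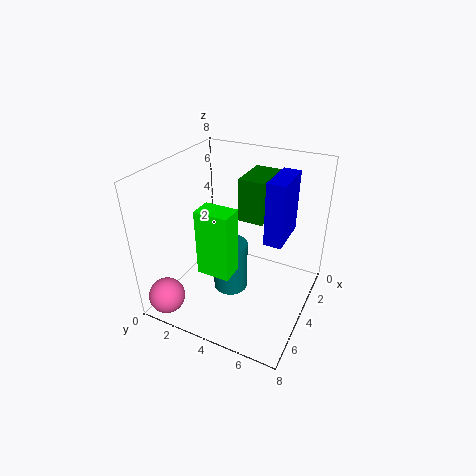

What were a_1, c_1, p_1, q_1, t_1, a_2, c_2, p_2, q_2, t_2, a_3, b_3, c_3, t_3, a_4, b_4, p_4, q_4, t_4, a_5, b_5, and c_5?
a_1 = 0.5
c_1 = 4.5
p_1 = 2.5
q_1 = 1.5
t_1 = 2.5
a_2 = 1.5
c_2 = 4
p_2 = 2.5
q_2 = 1
t_2 = 3.5
a_3 = 4
b_3 = 3.5
c_3 = 0.5
t_3 = 3
a_4 = 7
b_4 = 4
p_4 = 1
q_4 = 1.5
t_4 = 3
a_5 = 7
b_5 = 1
c_5 = 1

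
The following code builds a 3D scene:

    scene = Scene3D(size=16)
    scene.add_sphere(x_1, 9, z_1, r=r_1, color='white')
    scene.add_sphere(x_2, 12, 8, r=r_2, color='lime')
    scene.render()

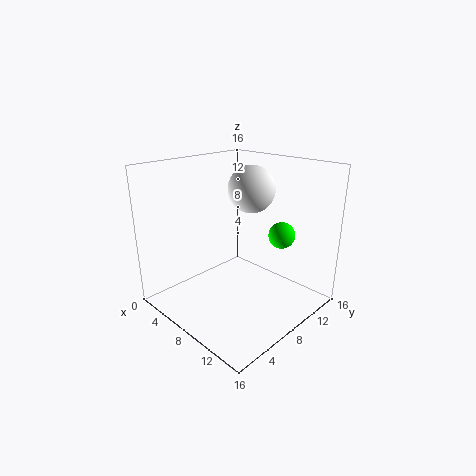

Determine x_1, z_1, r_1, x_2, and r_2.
x_1 = 9
z_1 = 13.5
r_1 = 2.5
x_2 = 11
r_2 = 1.5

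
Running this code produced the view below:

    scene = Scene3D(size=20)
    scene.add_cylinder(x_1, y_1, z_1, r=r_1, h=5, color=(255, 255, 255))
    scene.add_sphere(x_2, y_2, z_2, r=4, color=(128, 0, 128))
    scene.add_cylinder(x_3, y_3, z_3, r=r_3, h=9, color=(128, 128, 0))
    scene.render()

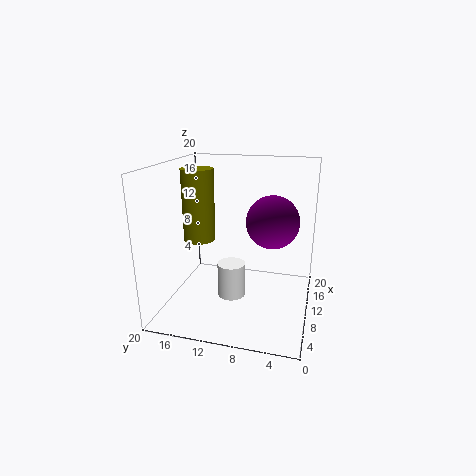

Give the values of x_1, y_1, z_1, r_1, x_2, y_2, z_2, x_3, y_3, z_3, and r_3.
x_1 = 10
y_1 = 11
z_1 = 1
r_1 = 2
x_2 = 15
y_2 = 6
z_2 = 11
x_3 = 6
y_3 = 14
z_3 = 11
r_3 = 2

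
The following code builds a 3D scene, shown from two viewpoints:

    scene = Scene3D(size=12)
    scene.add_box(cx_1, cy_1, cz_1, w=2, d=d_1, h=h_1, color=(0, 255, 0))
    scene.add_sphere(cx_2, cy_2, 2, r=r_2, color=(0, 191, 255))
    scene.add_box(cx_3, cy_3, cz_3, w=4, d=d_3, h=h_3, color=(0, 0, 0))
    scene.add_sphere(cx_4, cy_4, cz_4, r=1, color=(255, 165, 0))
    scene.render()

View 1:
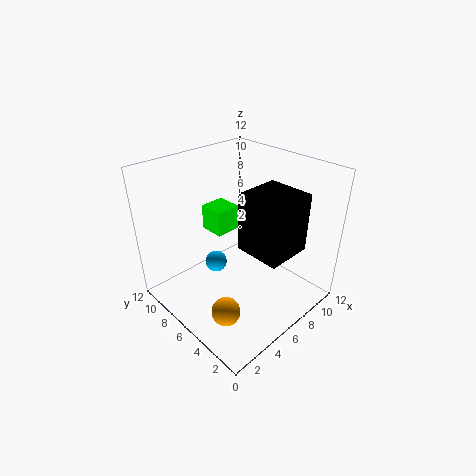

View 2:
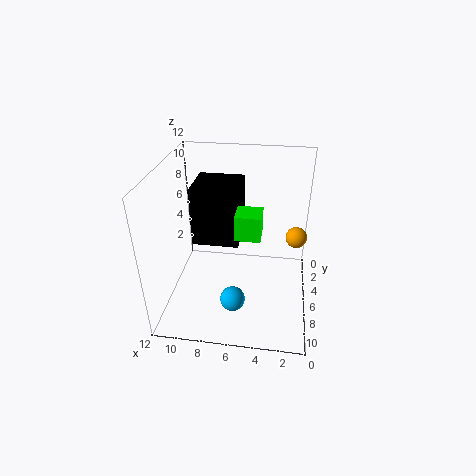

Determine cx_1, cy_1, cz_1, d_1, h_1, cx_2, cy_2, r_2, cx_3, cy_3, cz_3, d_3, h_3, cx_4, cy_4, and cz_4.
cx_1 = 4, cy_1 = 6, cz_1 = 7, d_1 = 2, h_1 = 2, cx_2 = 6, cy_2 = 9, r_2 = 1, cx_3 = 6, cy_3 = 2, cz_3 = 5, d_3 = 4, h_3 = 5, cx_4 = 1, cy_4 = 2, cz_4 = 4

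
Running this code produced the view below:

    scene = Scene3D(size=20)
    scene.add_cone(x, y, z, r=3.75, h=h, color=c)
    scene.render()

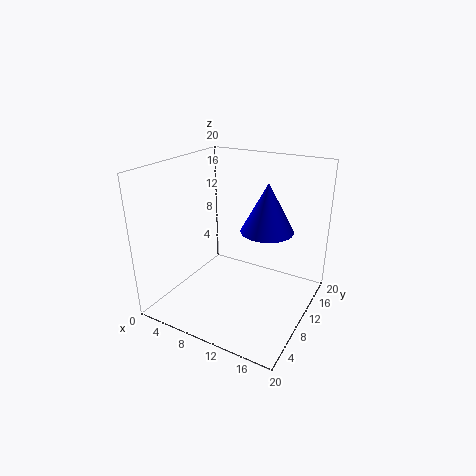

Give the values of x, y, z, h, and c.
x = 13, y = 13, z = 10.5, h = 7, c = 'blue'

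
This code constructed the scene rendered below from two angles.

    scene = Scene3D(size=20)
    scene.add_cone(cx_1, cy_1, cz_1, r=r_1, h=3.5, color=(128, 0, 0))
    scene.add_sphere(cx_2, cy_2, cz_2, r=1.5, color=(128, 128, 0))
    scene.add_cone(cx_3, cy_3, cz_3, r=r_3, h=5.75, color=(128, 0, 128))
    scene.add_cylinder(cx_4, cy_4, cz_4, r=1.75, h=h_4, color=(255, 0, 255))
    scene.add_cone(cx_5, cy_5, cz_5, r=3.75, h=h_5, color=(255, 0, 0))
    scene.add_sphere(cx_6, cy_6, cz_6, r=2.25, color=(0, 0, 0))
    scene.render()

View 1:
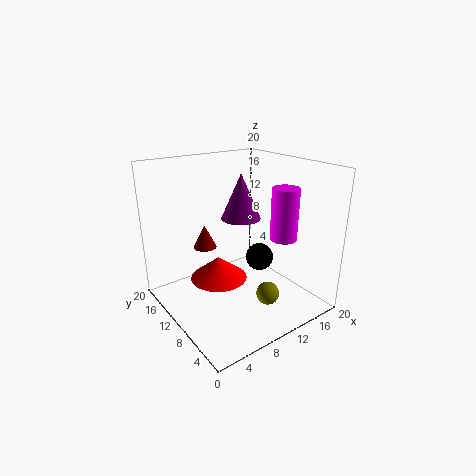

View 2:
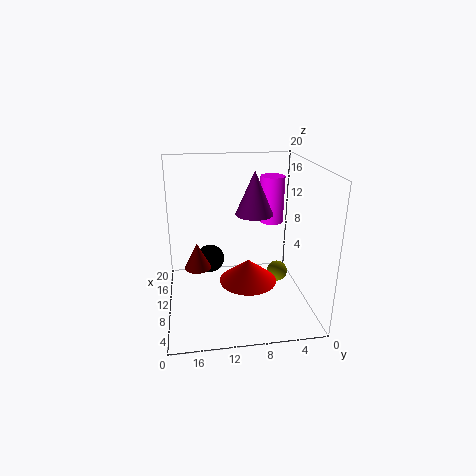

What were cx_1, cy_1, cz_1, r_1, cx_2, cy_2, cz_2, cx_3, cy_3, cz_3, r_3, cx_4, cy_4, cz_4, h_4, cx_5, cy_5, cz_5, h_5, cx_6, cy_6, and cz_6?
cx_1 = 8, cy_1 = 15.75, cz_1 = 7, r_1 = 1.75, cx_2 = 10.5, cy_2 = 4, cz_2 = 4, cx_3 = 9, cy_3 = 8, cz_3 = 13.75, r_3 = 2.5, cx_4 = 13.25, cy_4 = 4.5, cz_4 = 11, h_4 = 6.75, cx_5 = 6.25, cy_5 = 9.25, cz_5 = 5.5, h_5 = 3, cx_6 = 17, cy_6 = 13.5, cz_6 = 3.5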